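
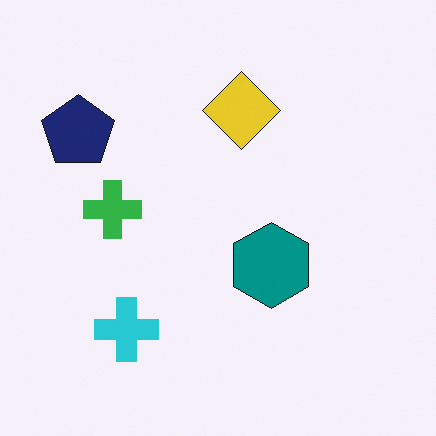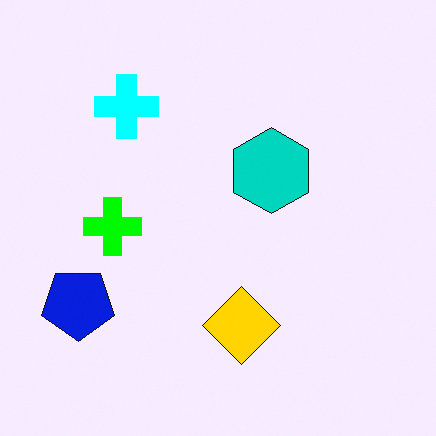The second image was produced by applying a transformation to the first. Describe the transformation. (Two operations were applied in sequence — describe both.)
The image was made much more vivid (saturation change), then flipped vertically (top ↔ bottom).

All colors are more vivid — a global saturation change. The cyan cross is in the bottom-left of the first image and the top-left of the second — shapes on opposite sides of the horizontal midline have swapped in a mirror flip.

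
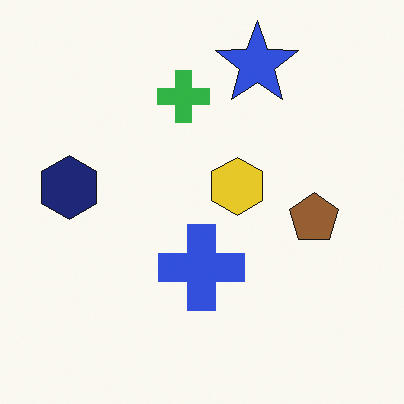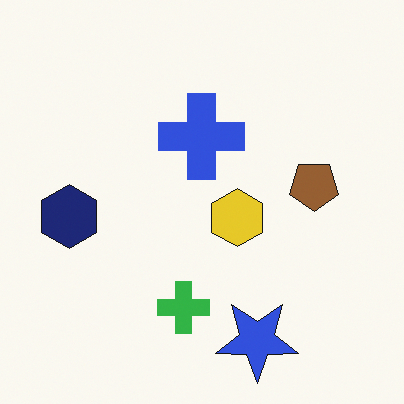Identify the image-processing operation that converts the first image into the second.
This is the original image flipped vertically (top ↔ bottom).

The blue star is in the top of the first image and the bottom of the second — shapes on opposite sides of the horizontal midline have swapped in a mirror flip.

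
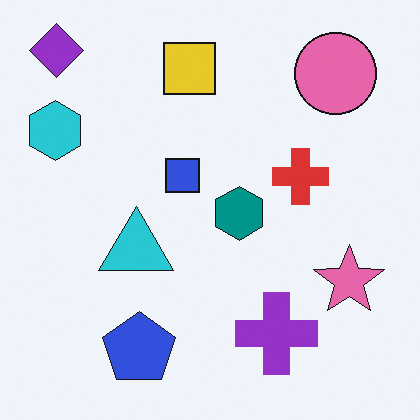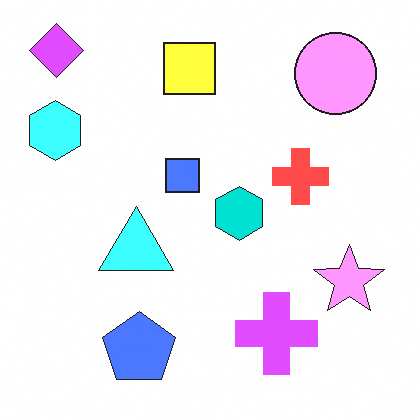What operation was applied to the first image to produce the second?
The transformation is: noticeably brightened.

Every pixel — background and shapes alike — is uniformly brightened.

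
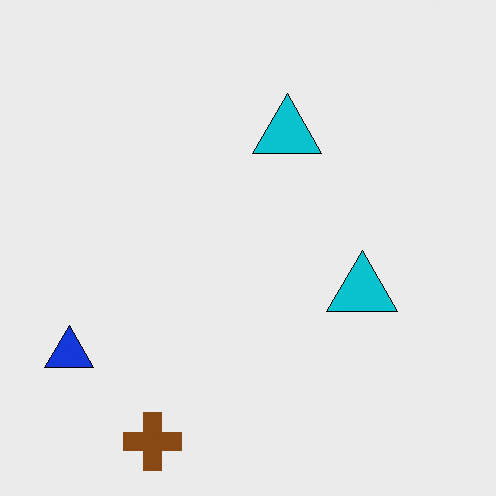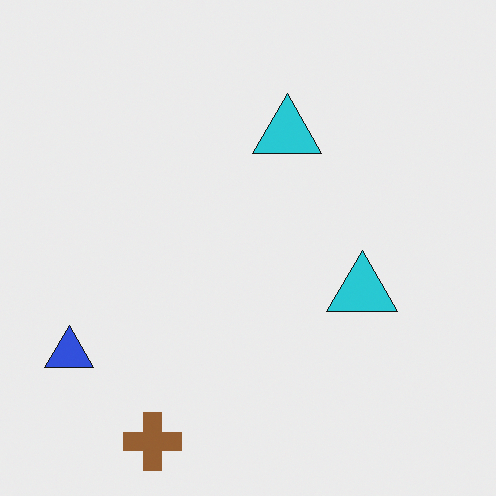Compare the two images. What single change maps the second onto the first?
Given slightly increased contrast.

Tones are pushed away from mid-grey across the whole image — a global contrast change.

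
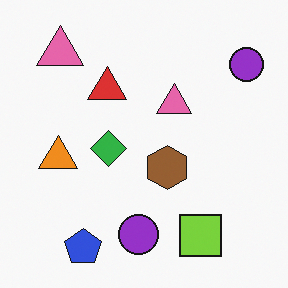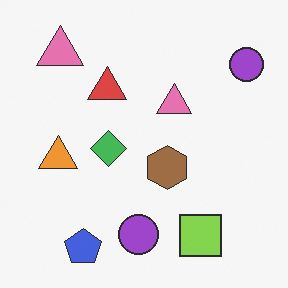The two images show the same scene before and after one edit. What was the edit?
The second image is the first given slightly reduced contrast.

Tones are pushed toward mid-grey across the whole image — a global contrast change.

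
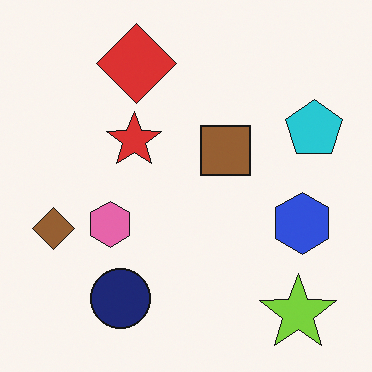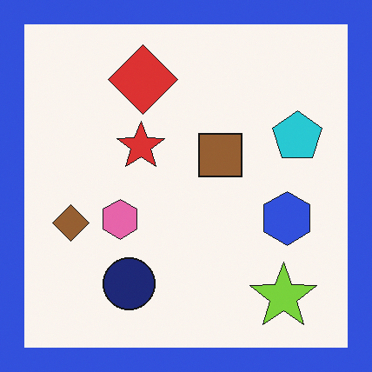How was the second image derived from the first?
The image was framed with a blue border.

A solid blue frame runs around the edge of the second image, with the content slightly shrunk inside it.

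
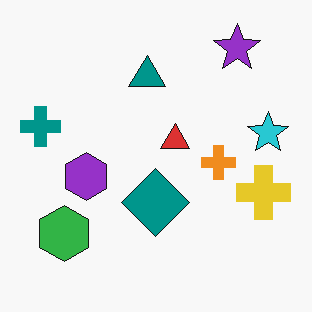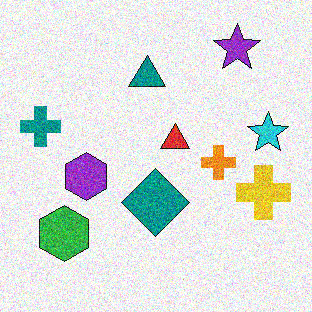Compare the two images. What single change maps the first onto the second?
It was degraded with heavy additive noise.

Random speckle covers the whole image, including the flat background.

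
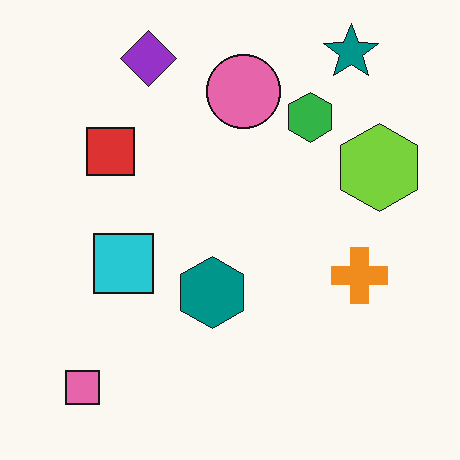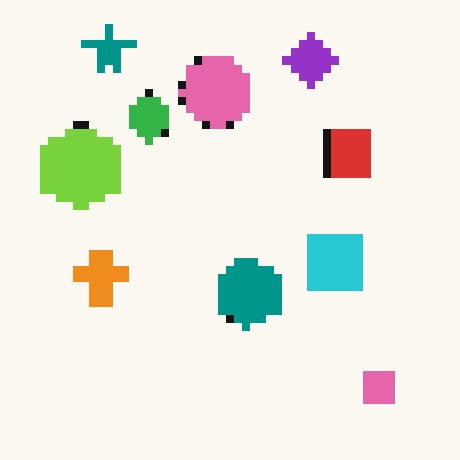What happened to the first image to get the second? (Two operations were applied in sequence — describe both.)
Flipped horizontally (left ↔ right), then moderately pixelated.

The lime hexagon is in the right of the first image and the left of the second — shapes on opposite sides of the vertical midline have swapped in a mirror flip. Shapes are reduced to large square blocks; fine edges and outlines are lost — a downscale-then-upscale (mosaic) effect.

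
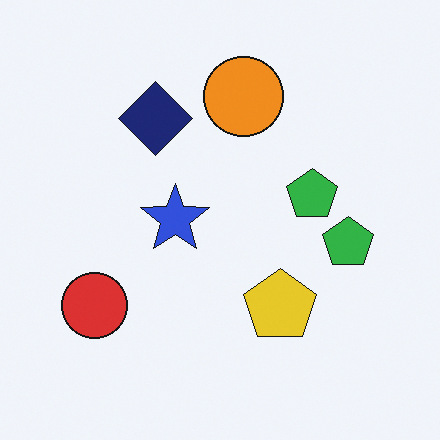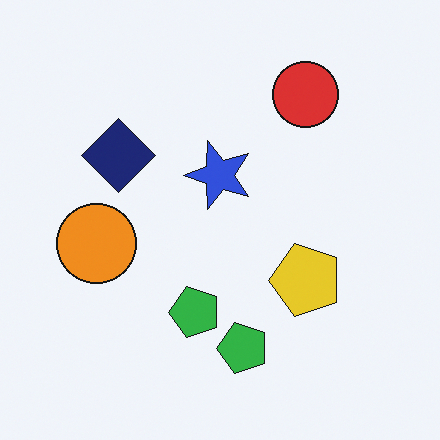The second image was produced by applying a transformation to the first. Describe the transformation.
The second image is the first transposed (reflected across the top-left ↔ bottom-right diagonal).

Shapes have swapped their row and column positions — what was in the top-right is now in the bottom-left — a diagonal reflection.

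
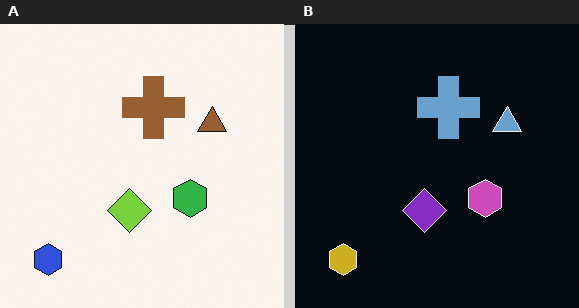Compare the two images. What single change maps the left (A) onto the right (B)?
The right (B) image is the left (A) color-inverted (negative).

The light background has become dark and every shape's color is its complement — a photographic negative.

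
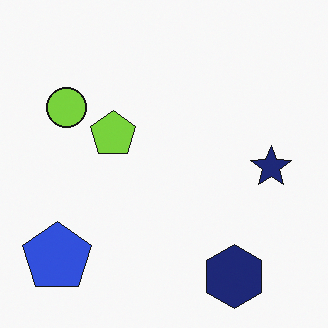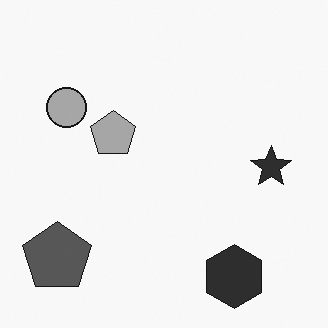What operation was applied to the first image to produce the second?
Converted to grayscale.

All color is removed — every shape is now a shade of grey.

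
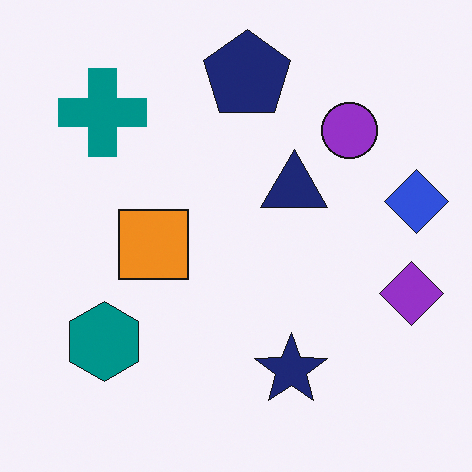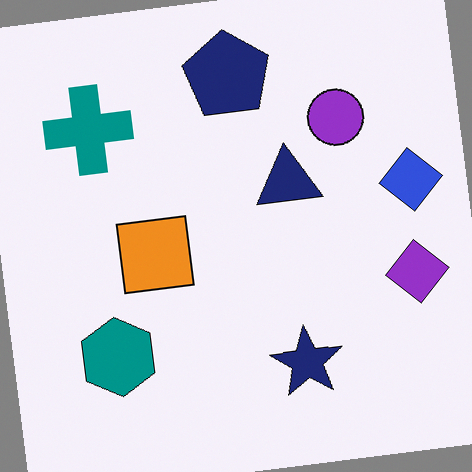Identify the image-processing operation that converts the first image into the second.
Rotated counter-clockwise by a few degrees.

Every shape is tilted by the same angle and the image corners show triangular fill wedges — a whole-image rotation by a non-right angle.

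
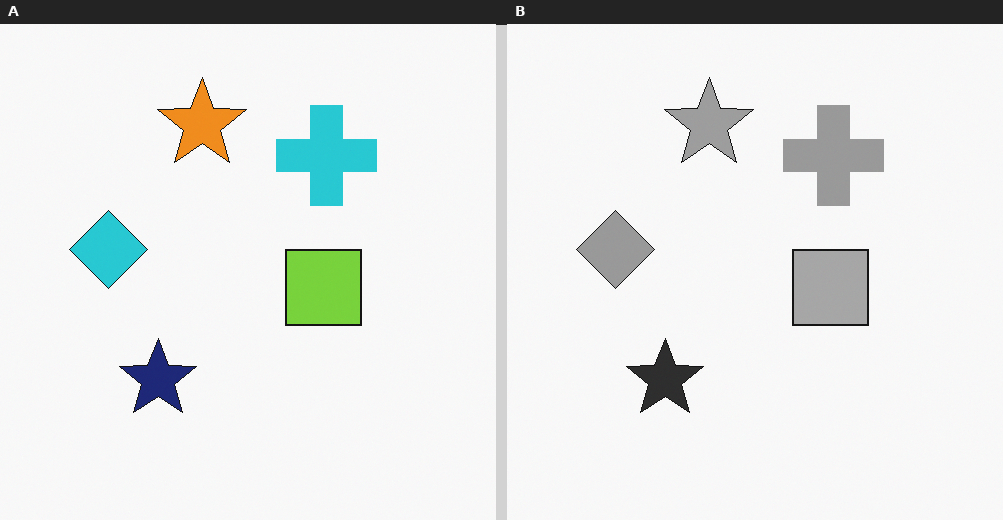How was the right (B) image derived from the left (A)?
The transformation is: converted to grayscale.

All color is removed — every shape is now a shade of grey.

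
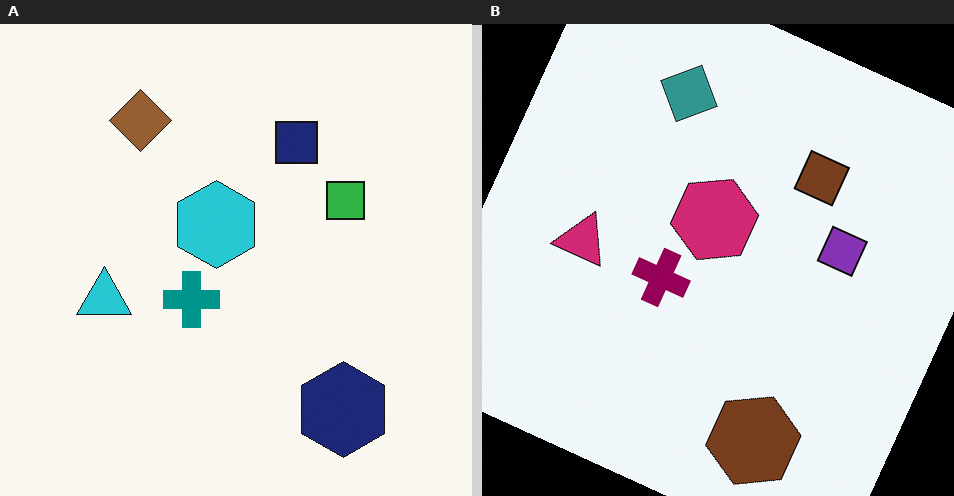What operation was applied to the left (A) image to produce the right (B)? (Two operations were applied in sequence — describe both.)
The image was hue-shifted noticeably, then rotated clockwise by a moderate amount.

Every shape's color has rotated by the same amount around the hue wheel — a uniform hue shift. Every shape is tilted by the same angle and the image corners show triangular fill wedges — a whole-image rotation by a non-right angle.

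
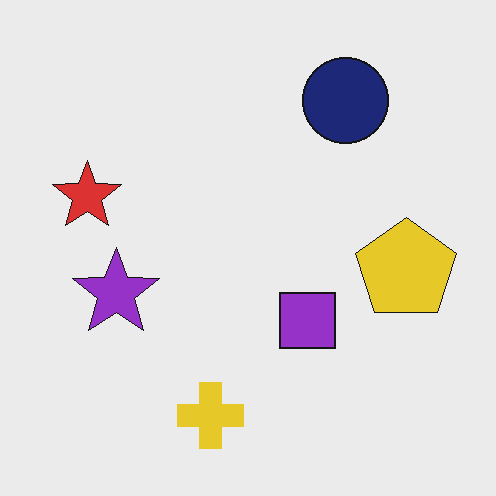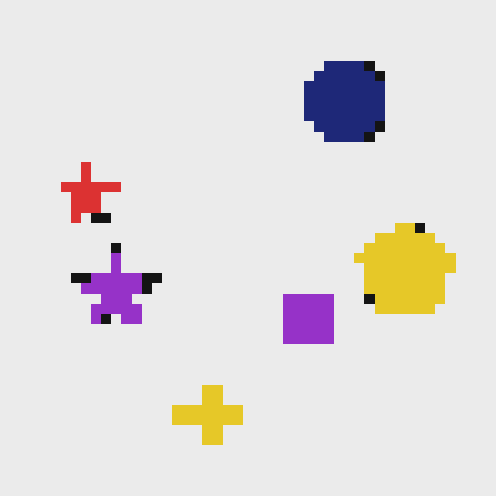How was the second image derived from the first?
The image was heavily pixelated into large blocks.

Shapes are reduced to large square blocks; fine edges and outlines are lost — a downscale-then-upscale (mosaic) effect.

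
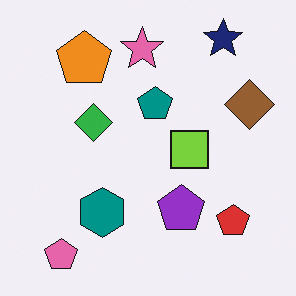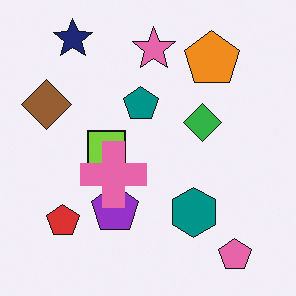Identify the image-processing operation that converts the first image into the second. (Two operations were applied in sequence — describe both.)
It was flipped horizontally (left ↔ right), then overlaid with an additional pink cross.

The brown diamond is in the right of the first image and the left of the second — shapes on opposite sides of the vertical midline have swapped in a mirror flip. A pink cross appears in the second image that is absent from the first.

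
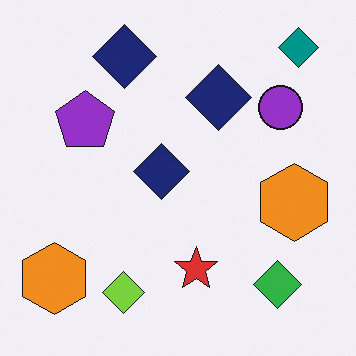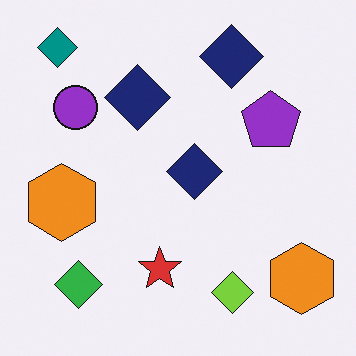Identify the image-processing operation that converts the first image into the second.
The transformation is: flipped horizontally (left ↔ right).

The teal diamond is in the top-right of the first image and the top-left of the second — shapes on opposite sides of the vertical midline have swapped in a mirror flip.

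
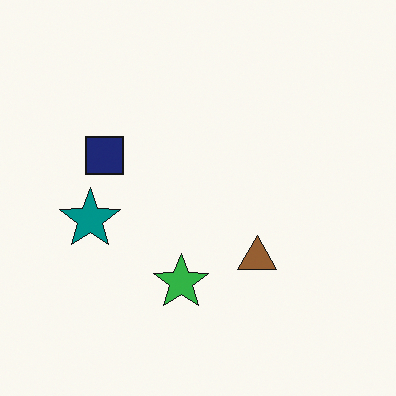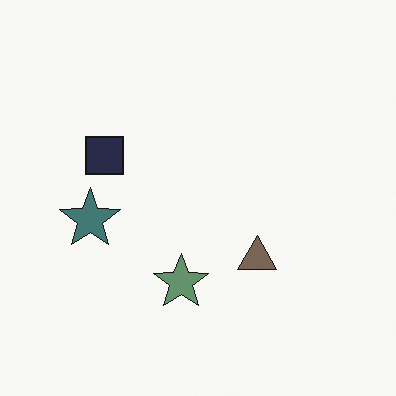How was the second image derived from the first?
The image was heavily desaturated.

All colors are more muted and greyish — a global saturation change.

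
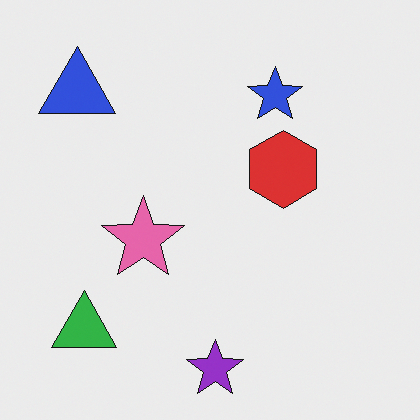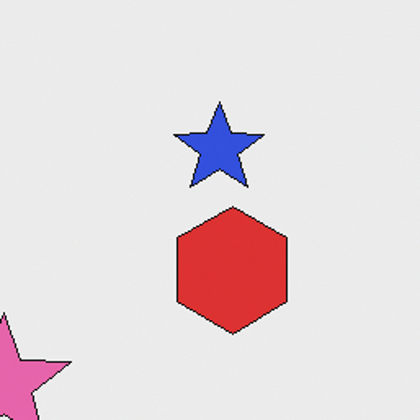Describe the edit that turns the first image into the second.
It was cropped to a noticeably smaller region and rescaled.

The visible shapes are larger and the field of view is narrower; shapes near the original edges may be partly or wholly outside the frame — a crop-and-rescale.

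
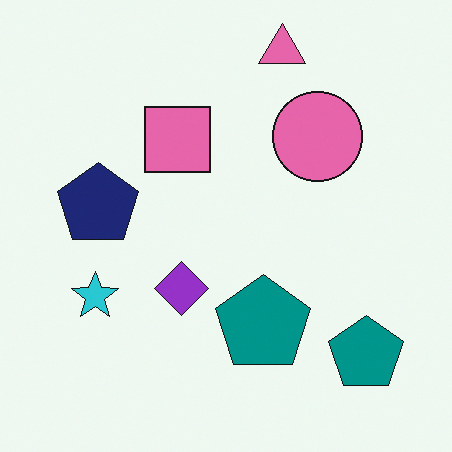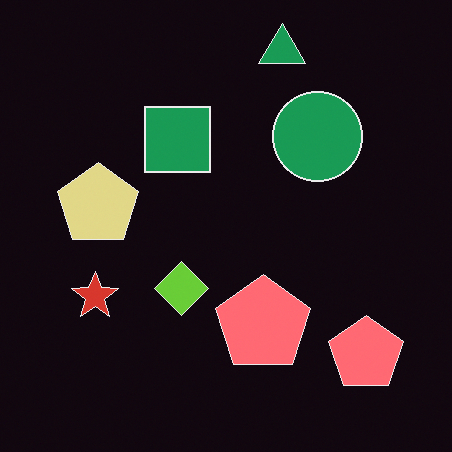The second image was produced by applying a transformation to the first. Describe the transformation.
Color-inverted (negative).

The light background has become dark and every shape's color is its complement — a photographic negative.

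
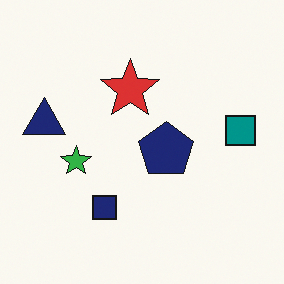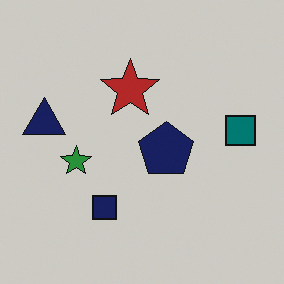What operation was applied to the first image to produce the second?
The second image is the first darkened a little.

Every pixel — background and shapes alike — is uniformly darkened.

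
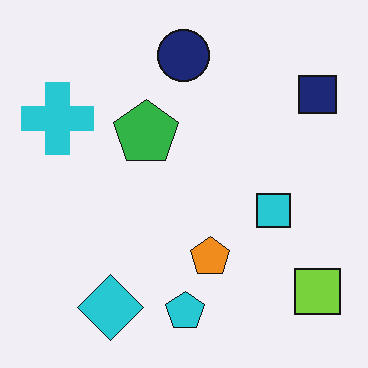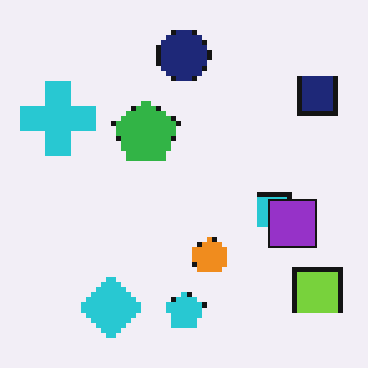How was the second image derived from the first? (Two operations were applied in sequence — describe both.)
Mildly pixelated, then overlaid with an additional purple square.

Shapes are reduced to large square blocks; fine edges and outlines are lost — a downscale-then-upscale (mosaic) effect. A purple square appears in the second image that is absent from the first.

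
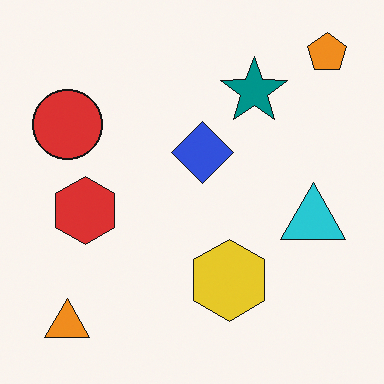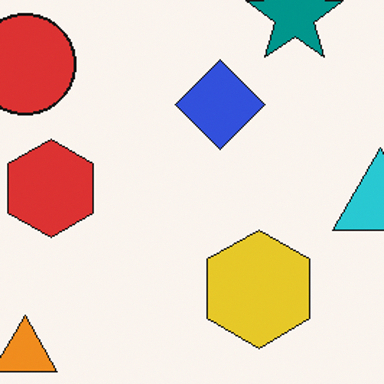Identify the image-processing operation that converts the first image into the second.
Cropped slightly and scaled back up.

The visible shapes are larger and the field of view is narrower; shapes near the original edges may be partly or wholly outside the frame — a crop-and-rescale.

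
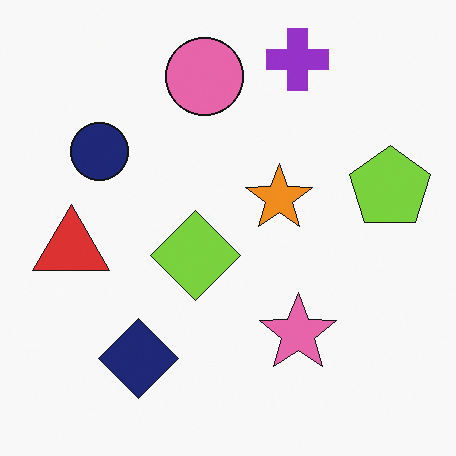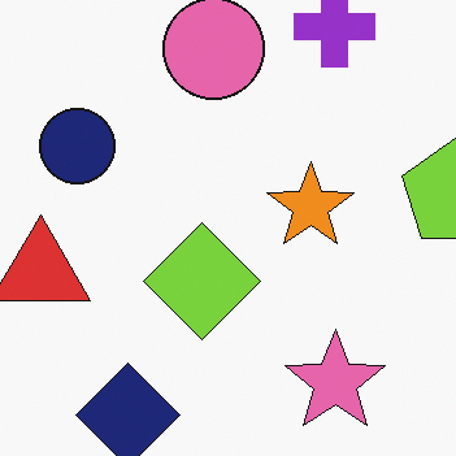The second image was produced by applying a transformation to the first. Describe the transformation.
This is the original image cropped slightly and scaled back up.

The visible shapes are larger and the field of view is narrower; shapes near the original edges may be partly or wholly outside the frame — a crop-and-rescale.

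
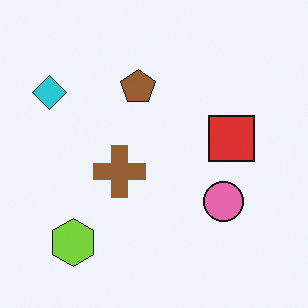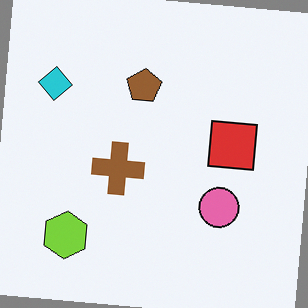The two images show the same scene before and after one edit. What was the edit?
The transformation is: rotated clockwise by a few degrees.

Every shape is tilted by the same angle and the image corners show triangular fill wedges — a whole-image rotation by a non-right angle.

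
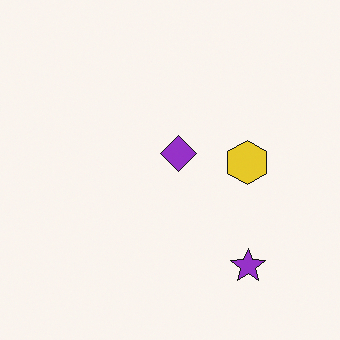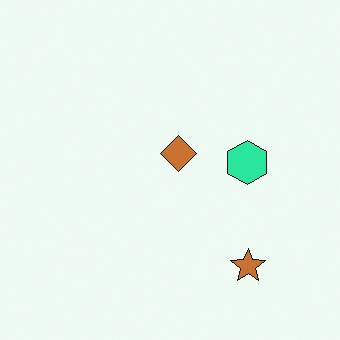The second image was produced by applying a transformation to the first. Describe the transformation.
The image was hue-shifted through roughly a third of the color wheel.

Every shape's color has rotated by the same amount around the hue wheel — a uniform hue shift.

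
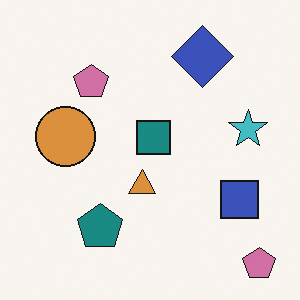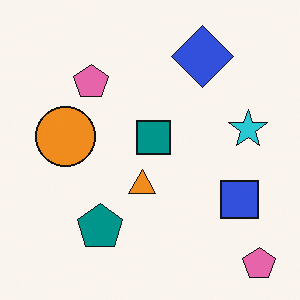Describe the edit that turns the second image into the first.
This is the original image slightly desaturated.

All colors are more muted and greyish — a global saturation change.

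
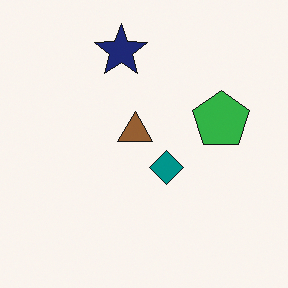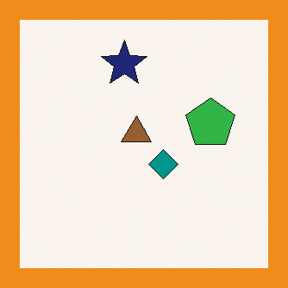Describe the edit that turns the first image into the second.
The transformation is: framed with a orange border.

A solid orange frame runs around the edge of the second image, with the content slightly shrunk inside it.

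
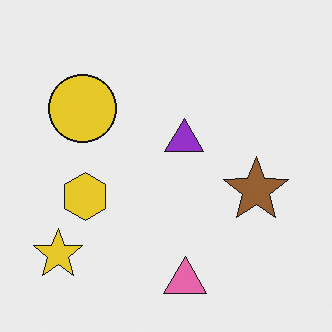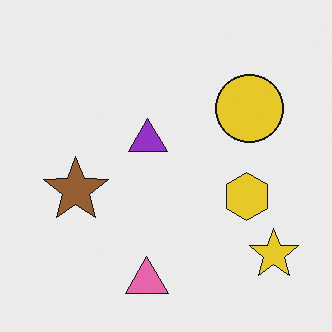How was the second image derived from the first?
The transformation is: flipped horizontally (left ↔ right).

The yellow star is in the bottom-left of the first image and the bottom-right of the second — shapes on opposite sides of the vertical midline have swapped in a mirror flip.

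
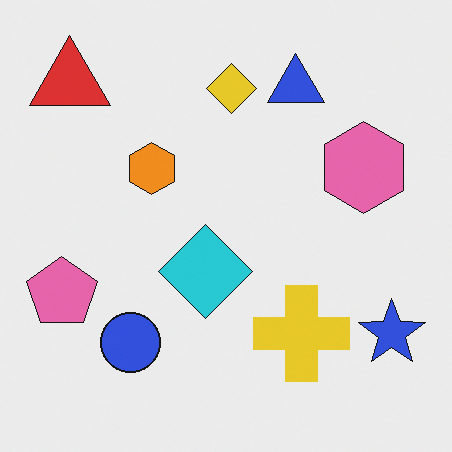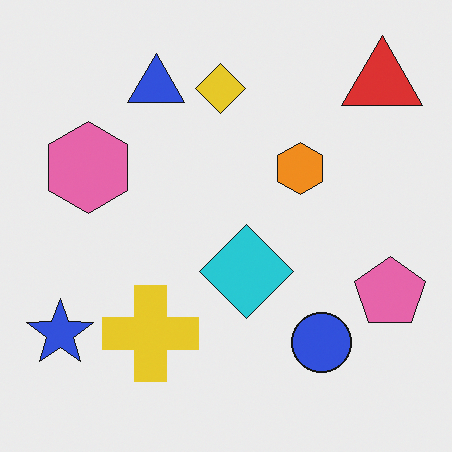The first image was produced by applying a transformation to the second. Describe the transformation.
This is the original image flipped horizontally (left ↔ right).

The blue star is in the bottom-left of the second image and the bottom-right of the first — shapes on opposite sides of the vertical midline have swapped in a mirror flip.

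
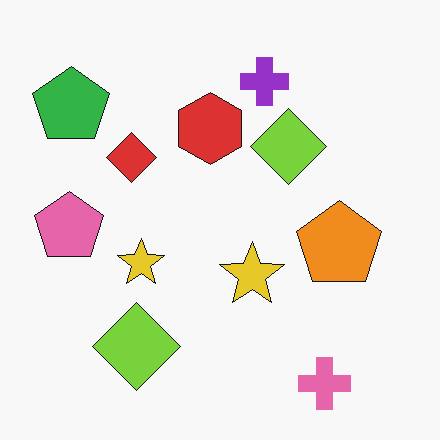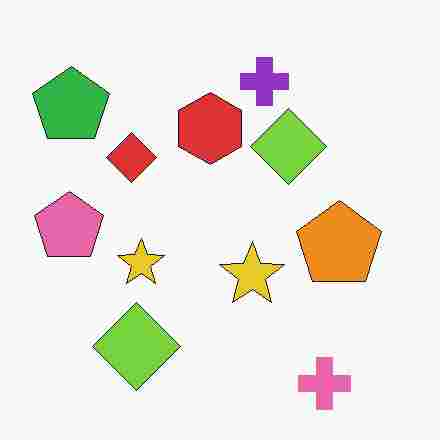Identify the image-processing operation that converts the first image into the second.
It was degraded with heavy JPEG compression.

Blocky 8×8 compression artifacts appear around shape edges and the flat background shows ringing — characteristic JPEG degradation.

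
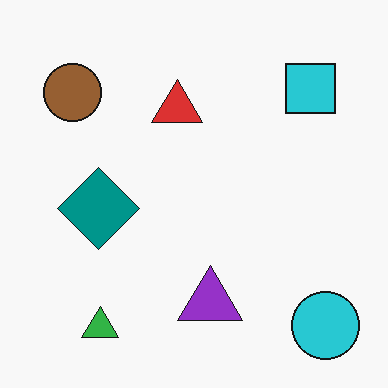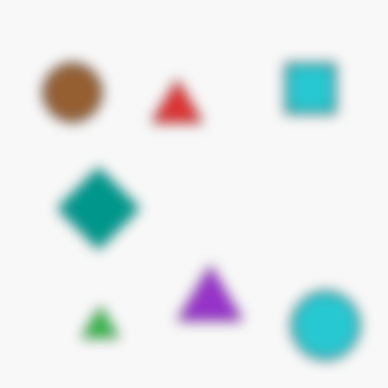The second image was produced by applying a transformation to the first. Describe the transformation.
The image was strongly gaussian-blurred.

Shape edges and outlines are uniformly softened across the whole image.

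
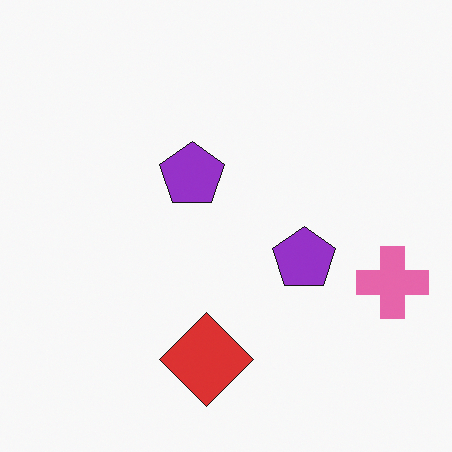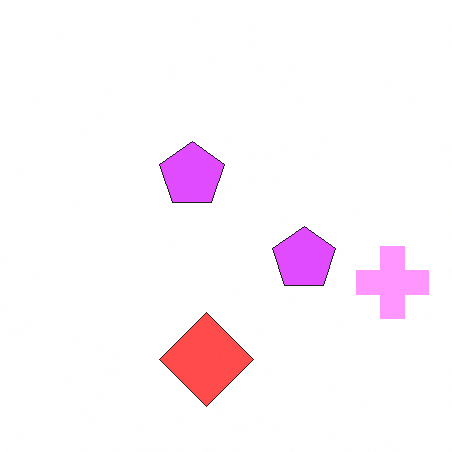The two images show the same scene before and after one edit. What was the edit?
The transformation is: noticeably brightened.

Every pixel — background and shapes alike — is uniformly brightened.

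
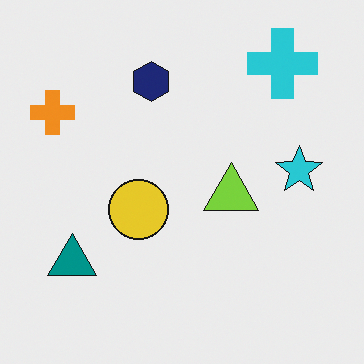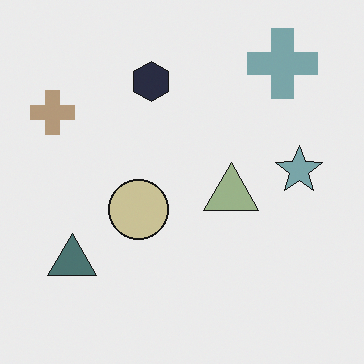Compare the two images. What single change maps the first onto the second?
The second image is the first heavily desaturated.

All colors are more muted and greyish — a global saturation change.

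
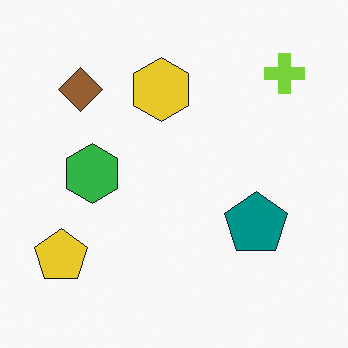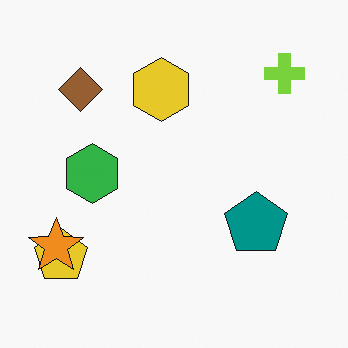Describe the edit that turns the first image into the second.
Overlaid with an additional orange star.

An orange star appears in the second image that is absent from the first.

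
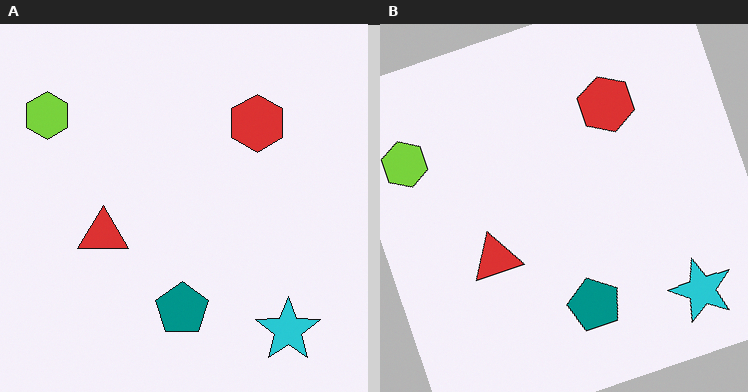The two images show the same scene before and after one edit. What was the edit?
It was rotated counter-clockwise by a moderate amount.

Every shape is tilted by the same angle and the image corners show triangular fill wedges — a whole-image rotation by a non-right angle.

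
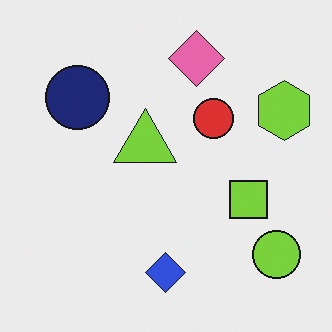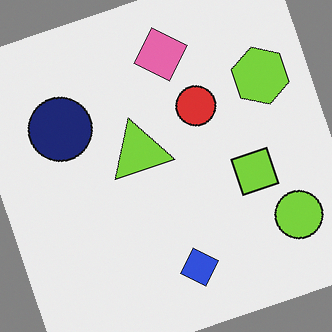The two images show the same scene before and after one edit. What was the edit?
Rotated counter-clockwise by a moderate amount.

Every shape is tilted by the same angle and the image corners show triangular fill wedges — a whole-image rotation by a non-right angle.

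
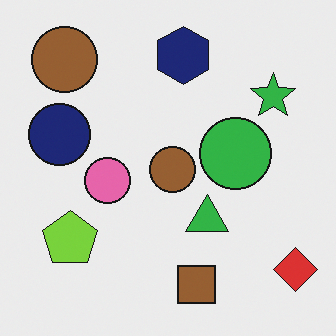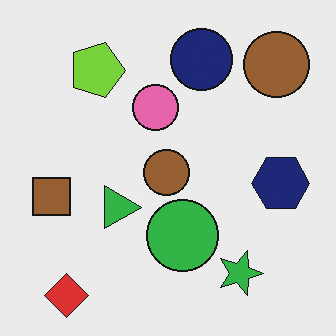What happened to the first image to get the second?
The image was rotated 90° clockwise.

The red diamond sits in the bottom-right of the first image and the bottom-left of the second — consistent with a whole-image 90° clockwise rotation.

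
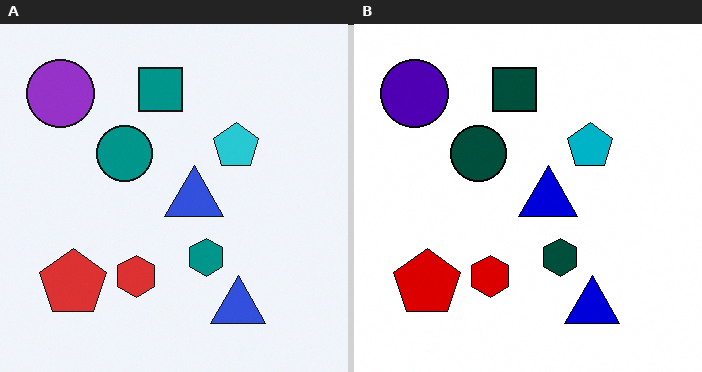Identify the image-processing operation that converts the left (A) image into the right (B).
The transformation is: boosted in contrast.

Tones are pushed away from mid-grey across the whole image — a global contrast change.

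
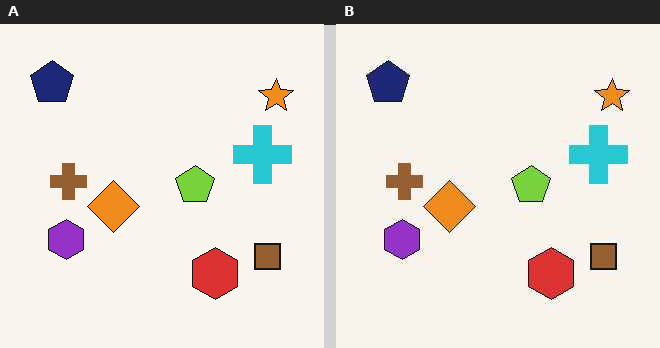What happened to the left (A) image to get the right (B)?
The image was given moderate JPEG compression.

Blocky 8×8 compression artifacts appear around shape edges and the flat background shows ringing — characteristic JPEG degradation.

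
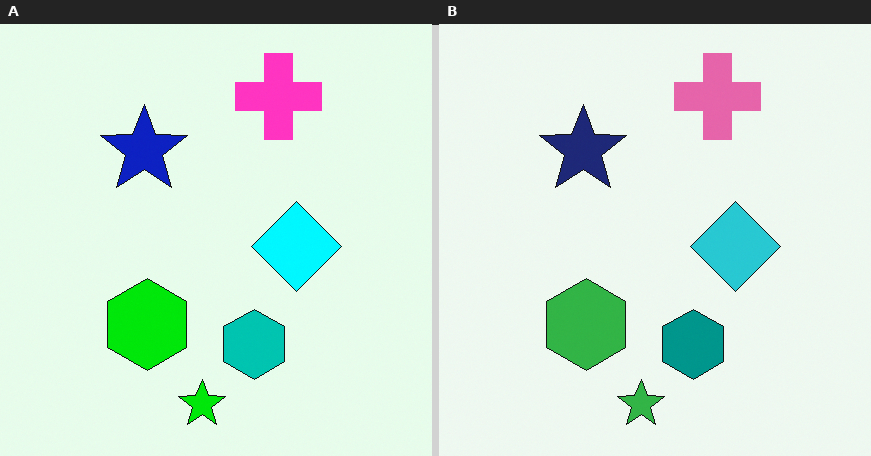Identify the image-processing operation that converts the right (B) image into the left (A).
Made much more vivid (saturation change).

All colors are more vivid — a global saturation change.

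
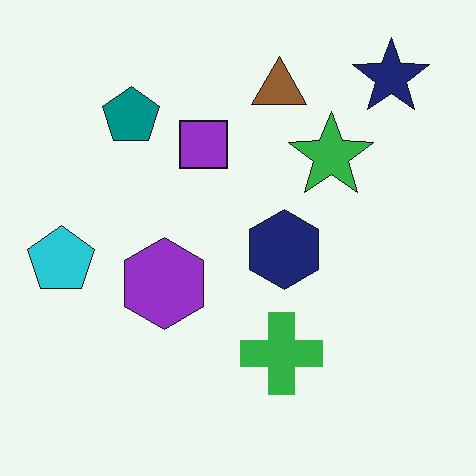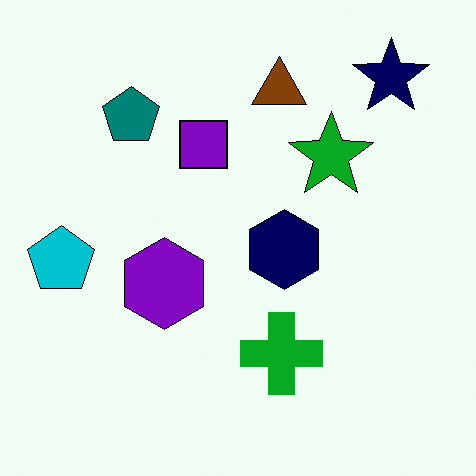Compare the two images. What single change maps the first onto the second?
This is the original image given slightly increased contrast.

Tones are pushed away from mid-grey across the whole image — a global contrast change.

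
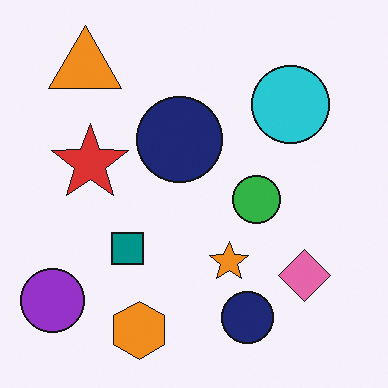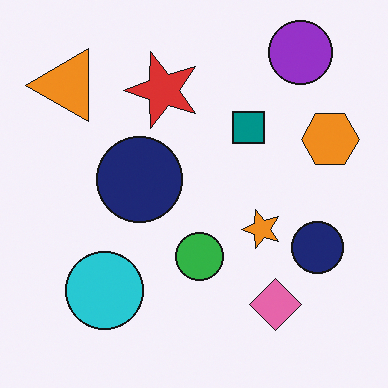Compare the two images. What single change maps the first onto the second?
This is the original image transposed (reflected across the top-left ↔ bottom-right diagonal).

Shapes have swapped their row and column positions — what was in the top-right is now in the bottom-left — a diagonal reflection.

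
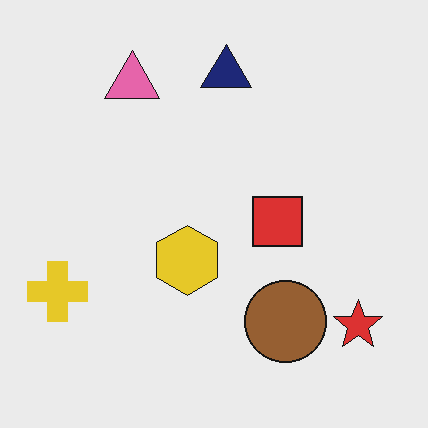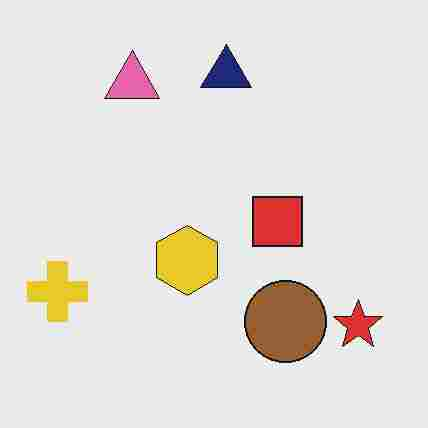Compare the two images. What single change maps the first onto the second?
Degraded with heavy JPEG compression.

Blocky 8×8 compression artifacts appear around shape edges and the flat background shows ringing — characteristic JPEG degradation.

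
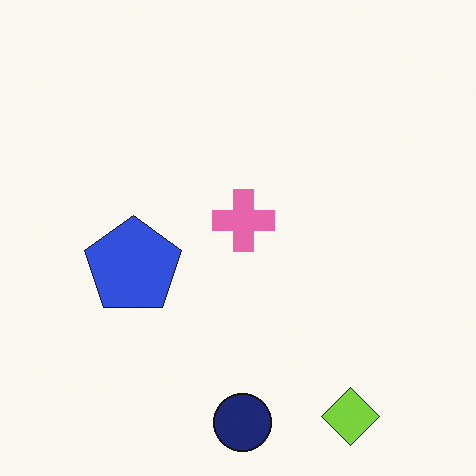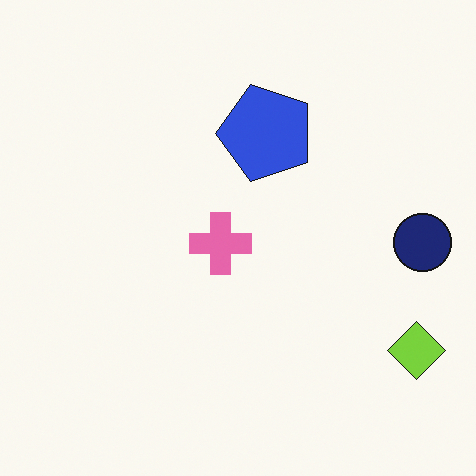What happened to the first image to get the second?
Transposed (reflected across the top-left ↔ bottom-right diagonal).

Shapes have swapped their row and column positions — what was in the top-right is now in the bottom-left — a diagonal reflection.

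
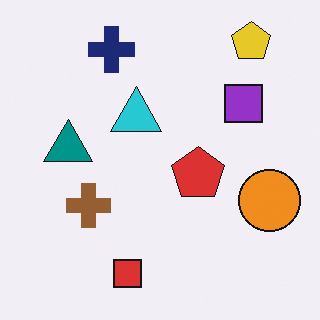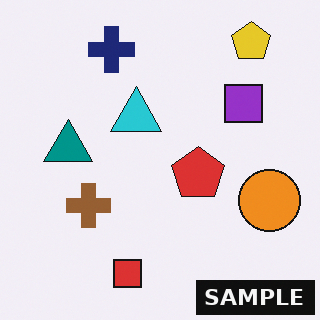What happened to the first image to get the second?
The transformation is: watermarked with the text "SAMPLE" in the lower-right corner.

A dark label reading "SAMPLE" appears in the lower-right corner.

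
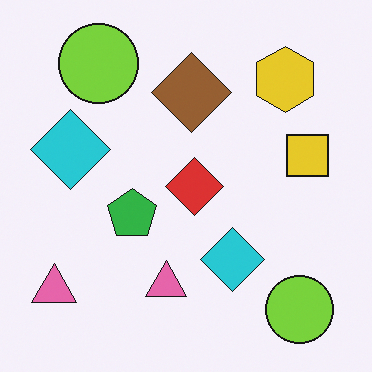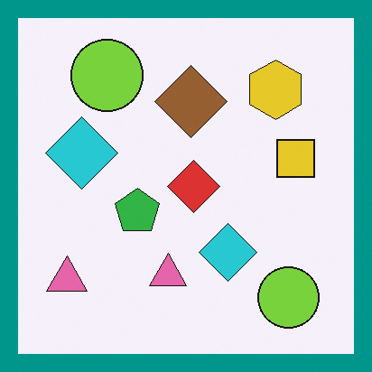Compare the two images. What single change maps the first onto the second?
The second image is the first framed with a teal border.

A solid teal frame runs around the edge of the second image, with the content slightly shrunk inside it.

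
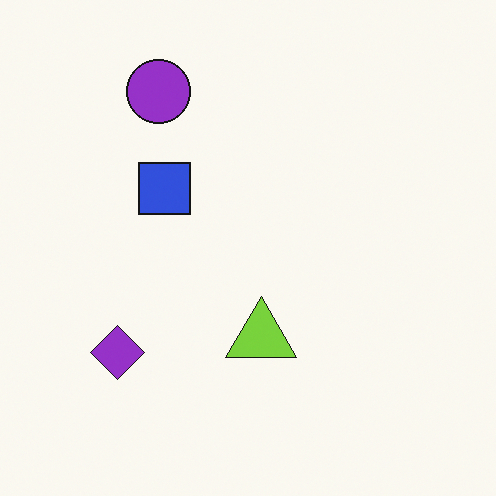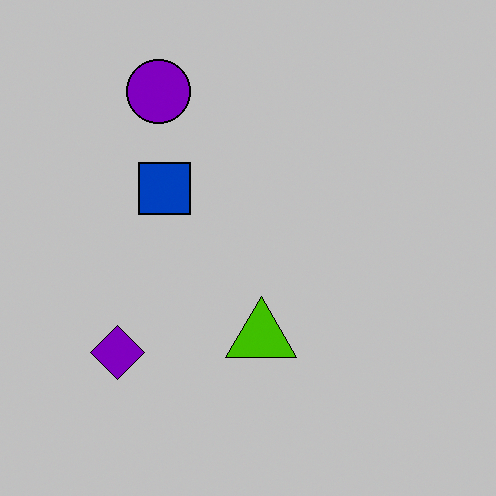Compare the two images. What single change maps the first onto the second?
It was heavily posterized to just a handful of flat colors.

Each flat color has snapped to a coarser quantized level — most visibly, the near-white background has dropped to a flat grey.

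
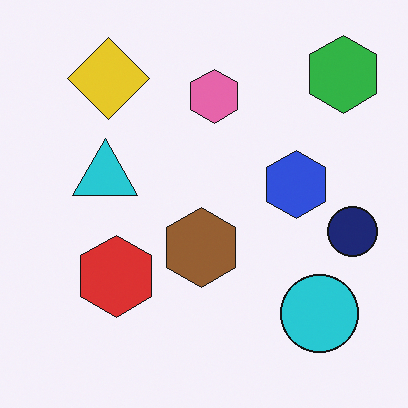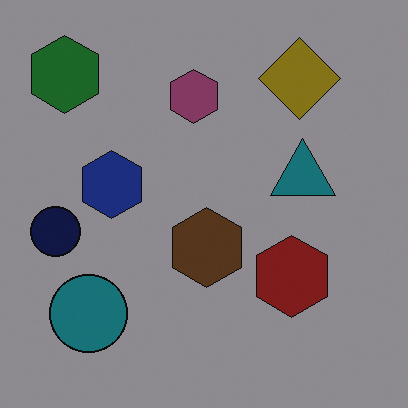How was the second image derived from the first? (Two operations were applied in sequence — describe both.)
It was flipped horizontally (left ↔ right), then substantially darkened.

The navy circle is in the right of the first image and the left of the second — shapes on opposite sides of the vertical midline have swapped in a mirror flip. Every pixel — background and shapes alike — is uniformly darkened.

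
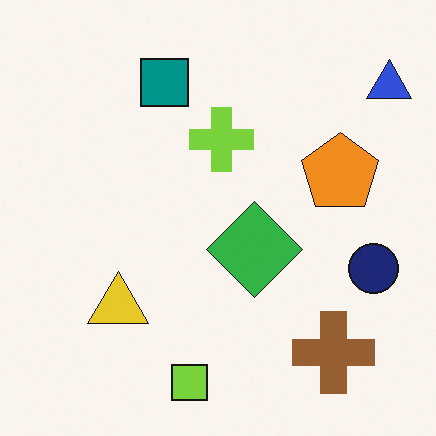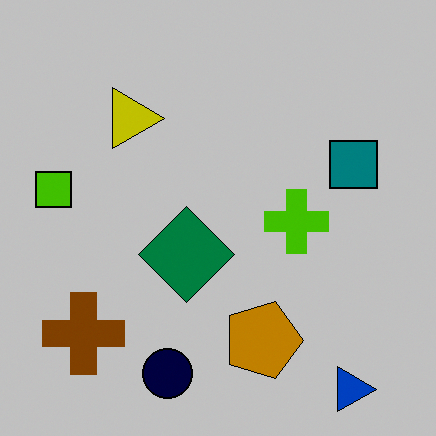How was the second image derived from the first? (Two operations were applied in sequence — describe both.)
It was rotated 90° clockwise, then heavily posterized to just a handful of flat colors.

The blue triangle sits in the top-right of the first image and the bottom-right of the second — consistent with a whole-image 90° clockwise rotation. Each flat color has snapped to a coarser quantized level — most visibly, the near-white background has dropped to a flat grey.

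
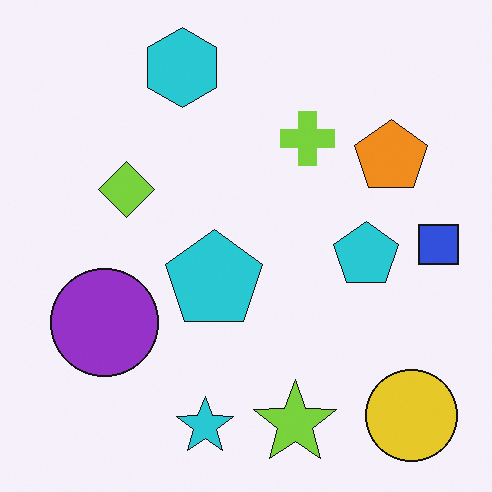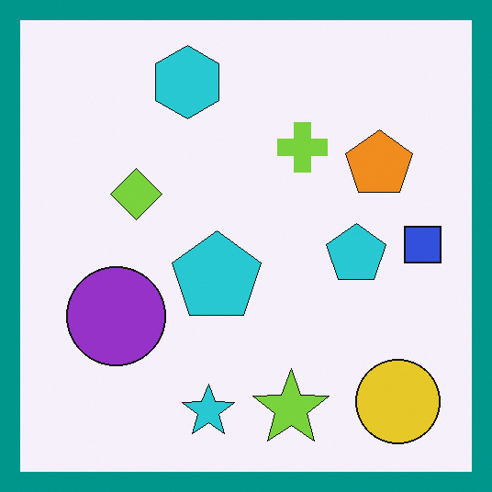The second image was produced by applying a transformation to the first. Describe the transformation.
It was framed with a teal border.

A solid teal frame runs around the edge of the second image, with the content slightly shrunk inside it.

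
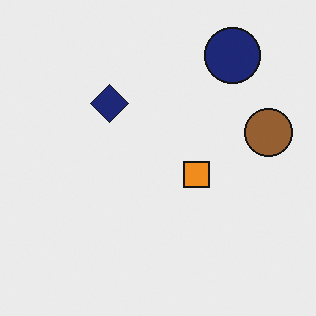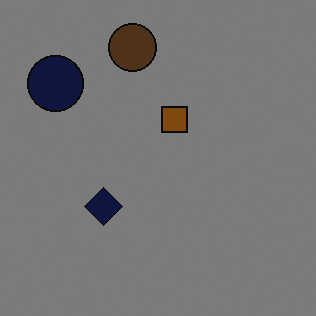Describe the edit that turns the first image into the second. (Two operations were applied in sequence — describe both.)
It was rotated 90° counter-clockwise, then noticeably darkened.

The navy circle sits in the top-right of the first image and the top-left of the second — consistent with a whole-image 90° counter-clockwise rotation. Every pixel — background and shapes alike — is uniformly darkened.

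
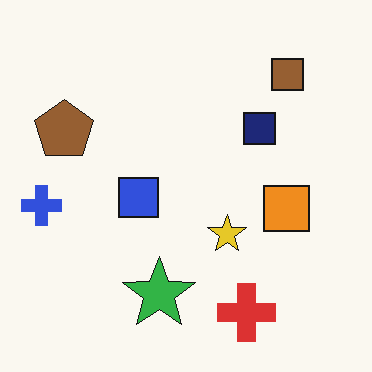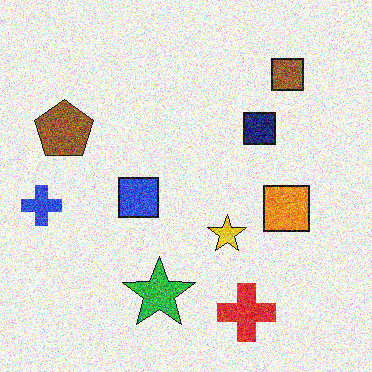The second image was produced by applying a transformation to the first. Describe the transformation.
The image was degraded with a thick layer of grain.

Random speckle covers the whole image, including the flat background.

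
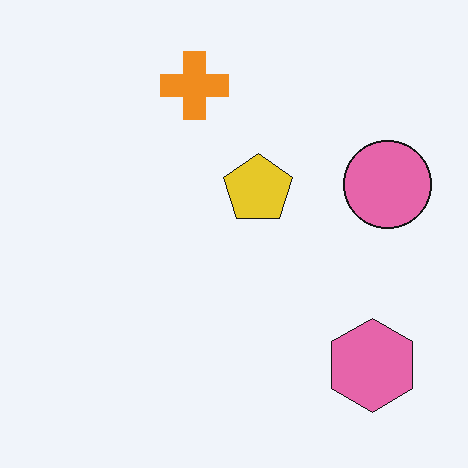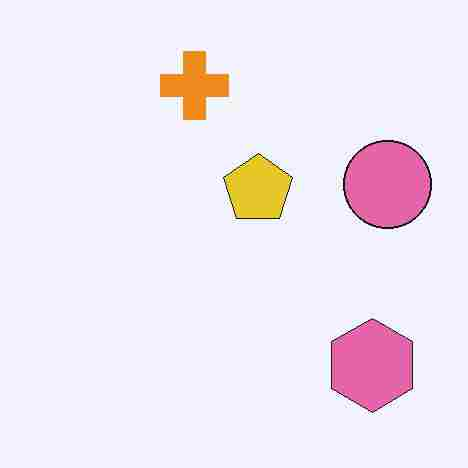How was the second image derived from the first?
It was degraded with heavy JPEG compression.

Blocky 8×8 compression artifacts appear around shape edges and the flat background shows ringing — characteristic JPEG degradation.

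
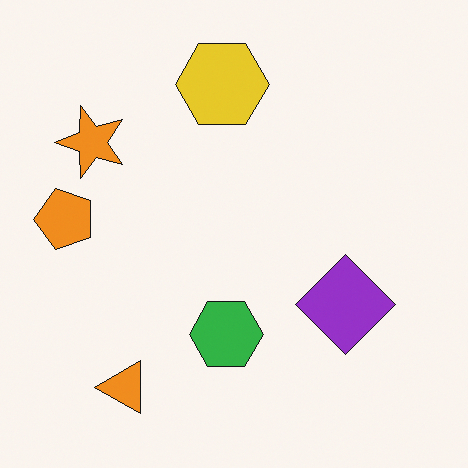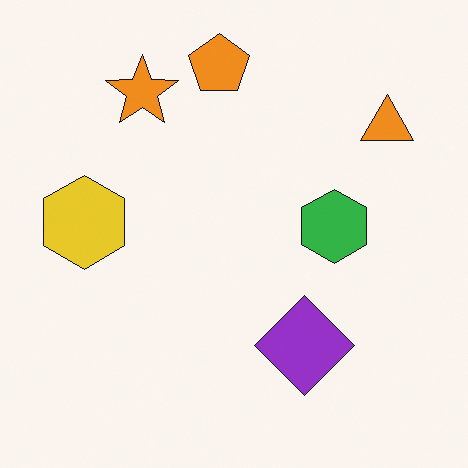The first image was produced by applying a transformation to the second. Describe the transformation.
The image was transposed (reflected across the top-left ↔ bottom-right diagonal).

Shapes have swapped their row and column positions — what was in the top-right is now in the bottom-left — a diagonal reflection.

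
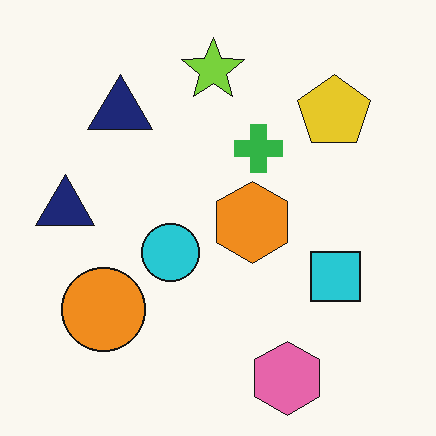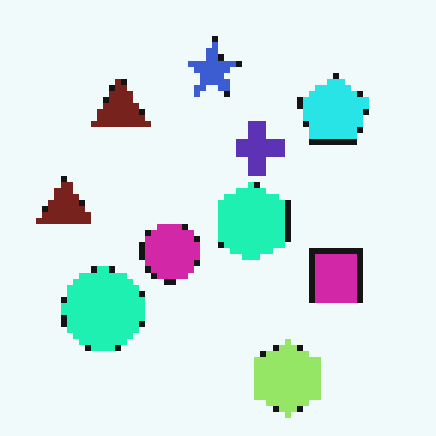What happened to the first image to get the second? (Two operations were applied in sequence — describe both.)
Hue-shifted by a moderate amount, then moderately pixelated.

Every shape's color has rotated by the same amount around the hue wheel — a uniform hue shift. Shapes are reduced to large square blocks; fine edges and outlines are lost — a downscale-then-upscale (mosaic) effect.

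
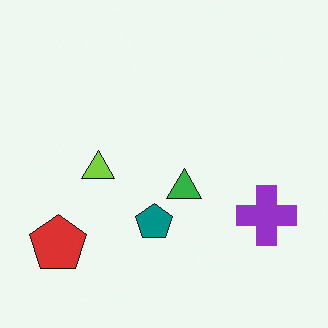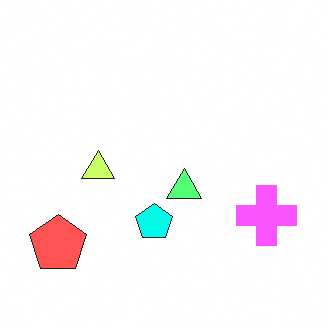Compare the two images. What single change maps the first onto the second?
Noticeably brightened.

Every pixel — background and shapes alike — is uniformly brightened.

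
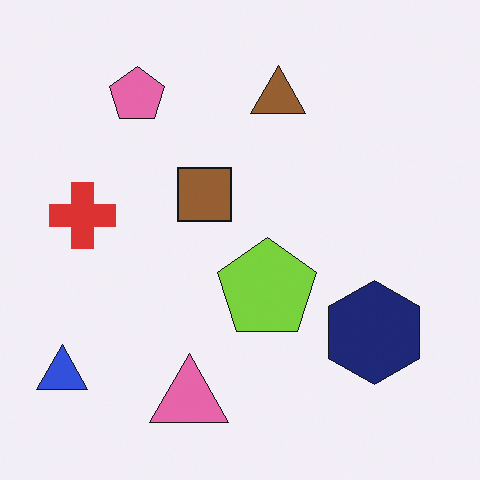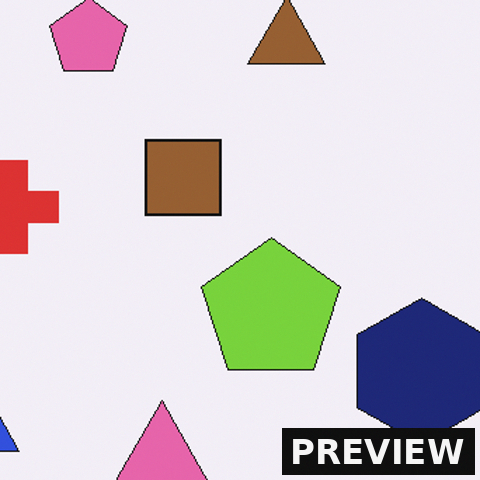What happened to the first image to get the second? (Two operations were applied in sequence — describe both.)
The image was cropped to a modestly smaller region and rescaled, then watermarked with the text "PREVIEW" in the lower-right corner.

The visible shapes are larger and the field of view is narrower; shapes near the original edges may be partly or wholly outside the frame — a crop-and-rescale. A dark label reading "PREVIEW" appears in the lower-right corner.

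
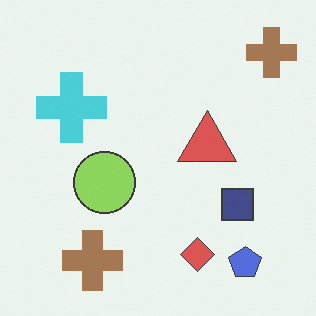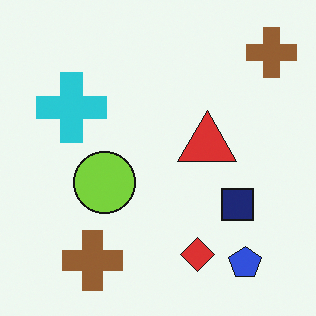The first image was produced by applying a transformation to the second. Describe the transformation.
The transformation is: given slightly reduced contrast.

Tones are pushed toward mid-grey across the whole image — a global contrast change.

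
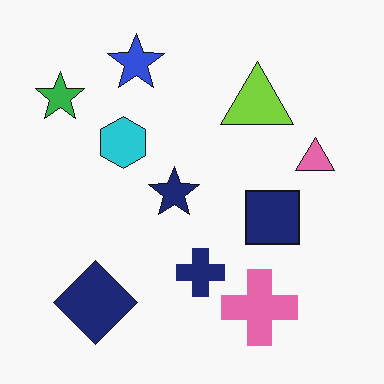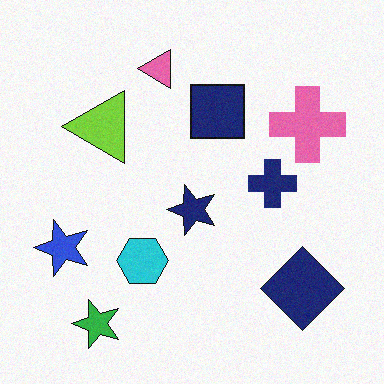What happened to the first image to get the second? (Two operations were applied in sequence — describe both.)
The second image is the first rotated 90° counter-clockwise, then degraded with a light layer of grain.

The green star sits in the top-left of the first image and the bottom-left of the second — consistent with a whole-image 90° counter-clockwise rotation. Random speckle covers the whole image, including the flat background.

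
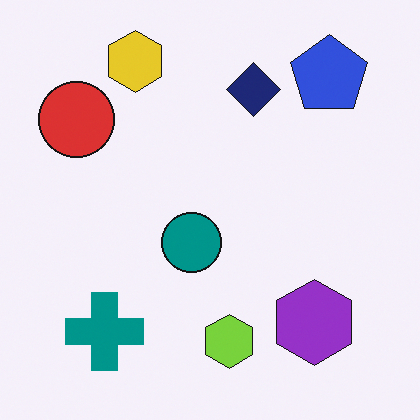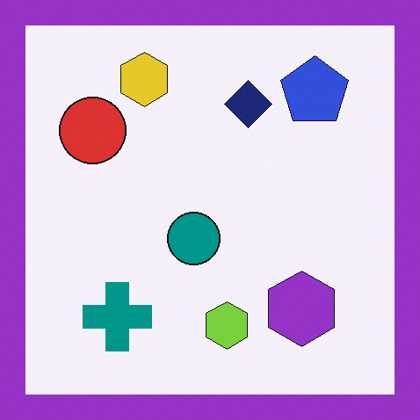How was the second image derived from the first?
Framed with a purple border.

A solid purple frame runs around the edge of the second image, with the content slightly shrunk inside it.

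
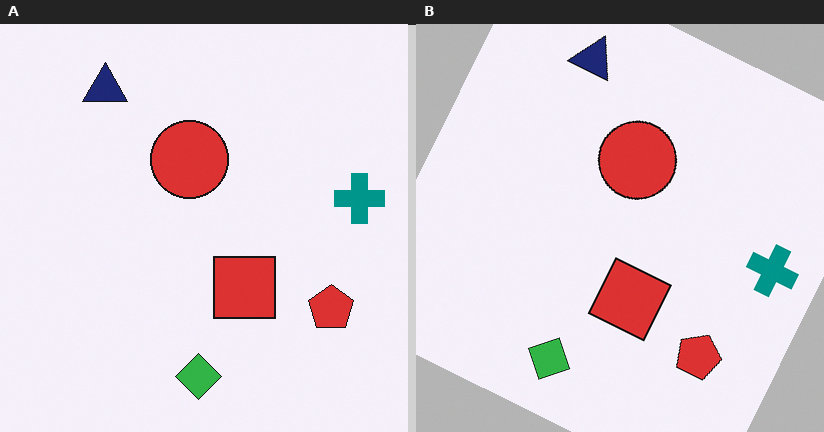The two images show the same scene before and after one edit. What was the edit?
It was rotated clockwise by a moderate amount.

Every shape is tilted by the same angle and the image corners show triangular fill wedges — a whole-image rotation by a non-right angle.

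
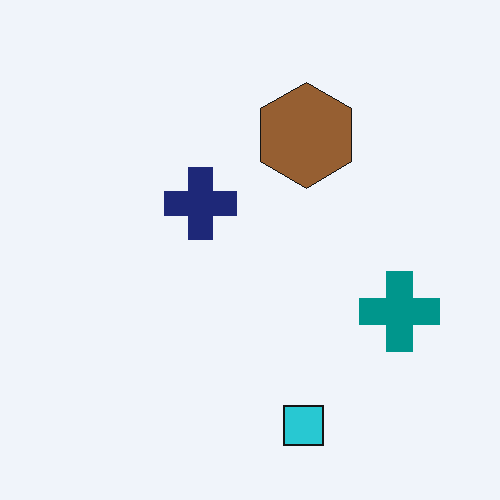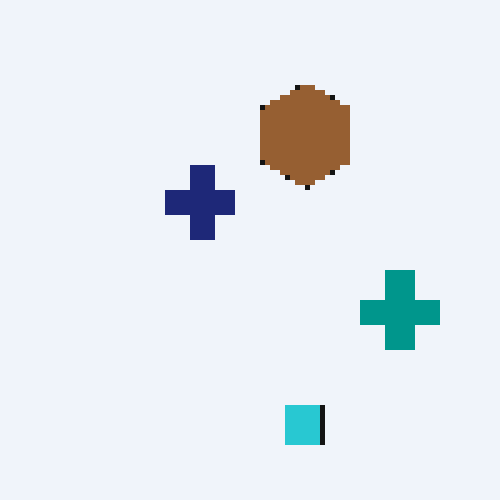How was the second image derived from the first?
The image was mildly pixelated.

Shapes are reduced to large square blocks; fine edges and outlines are lost — a downscale-then-upscale (mosaic) effect.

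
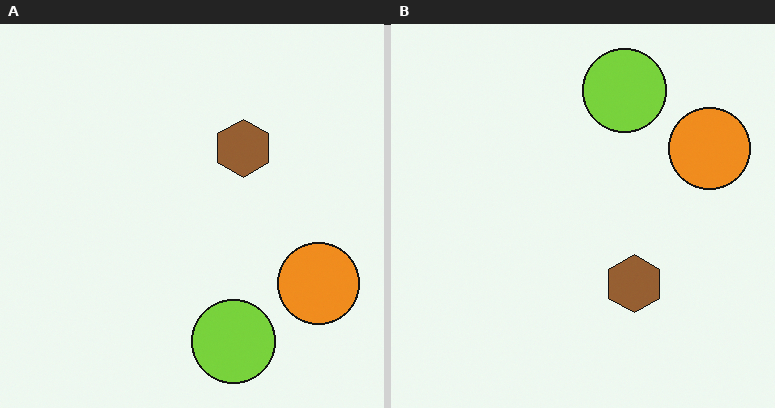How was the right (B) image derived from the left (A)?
The image was flipped vertically (top ↔ bottom).

The lime circle is in the bottom of the left (A) image and the top of the right (B) — shapes on opposite sides of the horizontal midline have swapped in a mirror flip.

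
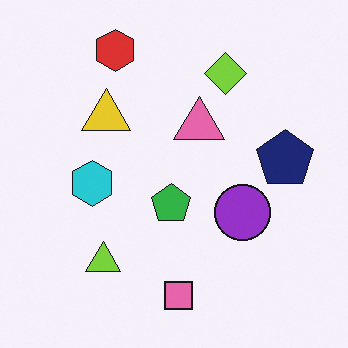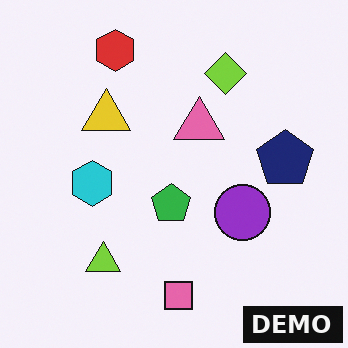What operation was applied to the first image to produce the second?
The image was watermarked with the text "DEMO" in the lower-right corner.

A dark label reading "DEMO" appears in the lower-right corner.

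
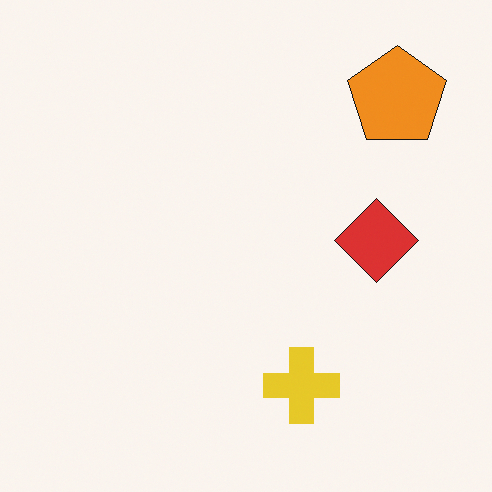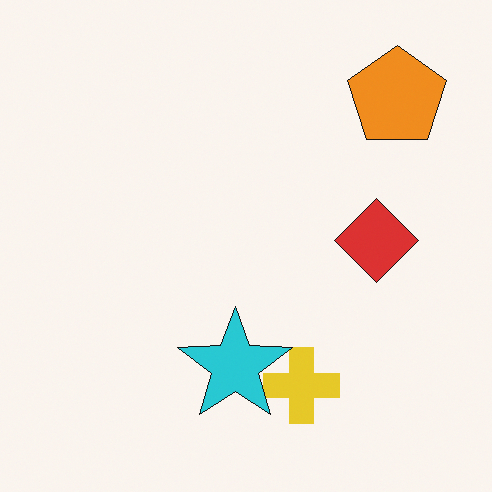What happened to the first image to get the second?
The image was overlaid with an additional cyan star.

A cyan star appears in the second image that is absent from the first.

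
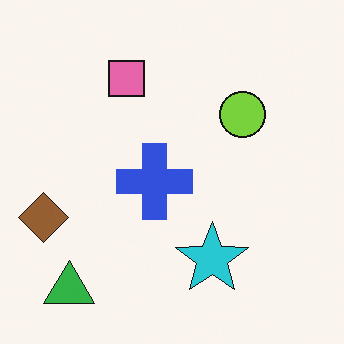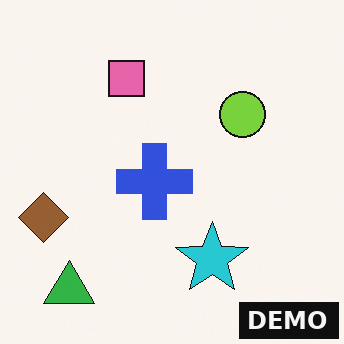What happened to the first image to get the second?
The transformation is: watermarked with the text "DEMO" in the lower-right corner.

A dark label reading "DEMO" appears in the lower-right corner.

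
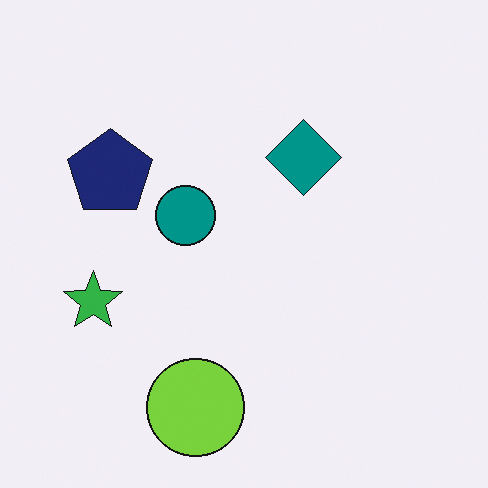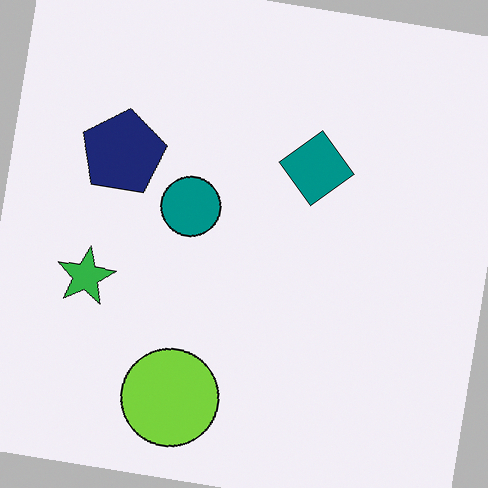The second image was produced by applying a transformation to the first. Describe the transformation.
The second image is the first rotated clockwise by a few degrees.

Every shape is tilted by the same angle and the image corners show triangular fill wedges — a whole-image rotation by a non-right angle.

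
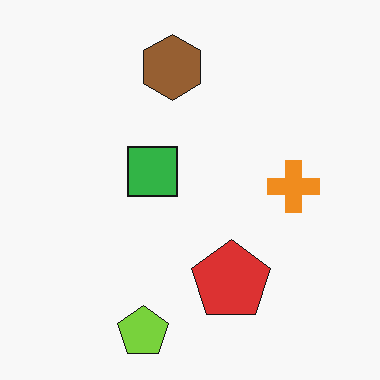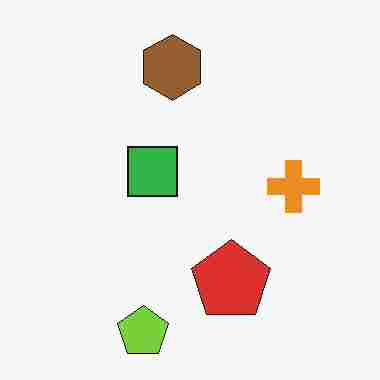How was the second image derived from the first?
It was heavily JPEG-compressed with obvious blocking artifacts.

Blocky 8×8 compression artifacts appear around shape edges and the flat background shows ringing — characteristic JPEG degradation.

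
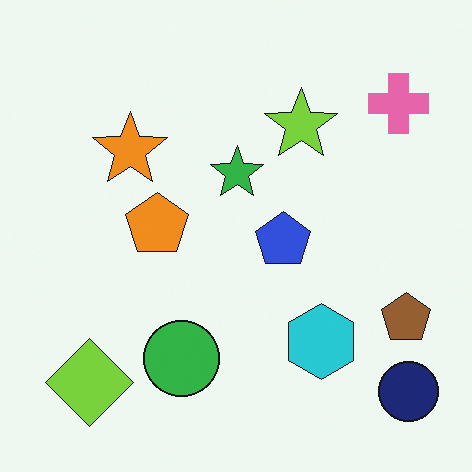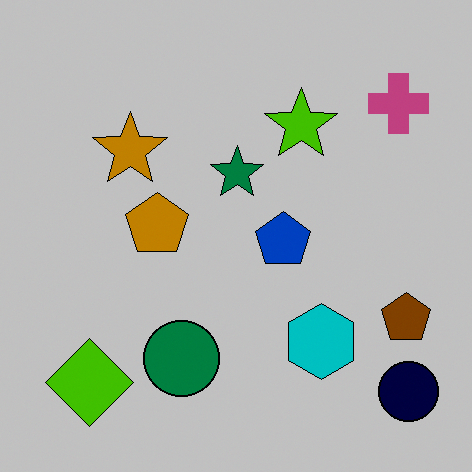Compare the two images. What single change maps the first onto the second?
The second image is the first aggressively posterized.

Each flat color has snapped to a coarser quantized level — most visibly, the near-white background has dropped to a flat grey.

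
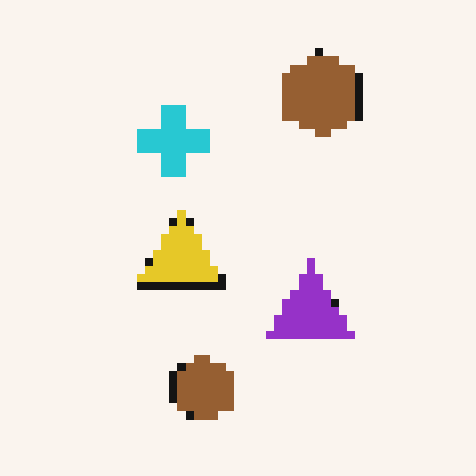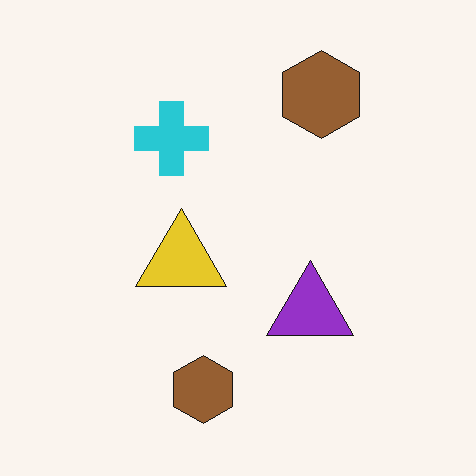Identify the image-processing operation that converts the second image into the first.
This is the original image moderately pixelated.

Shapes are reduced to large square blocks; fine edges and outlines are lost — a downscale-then-upscale (mosaic) effect.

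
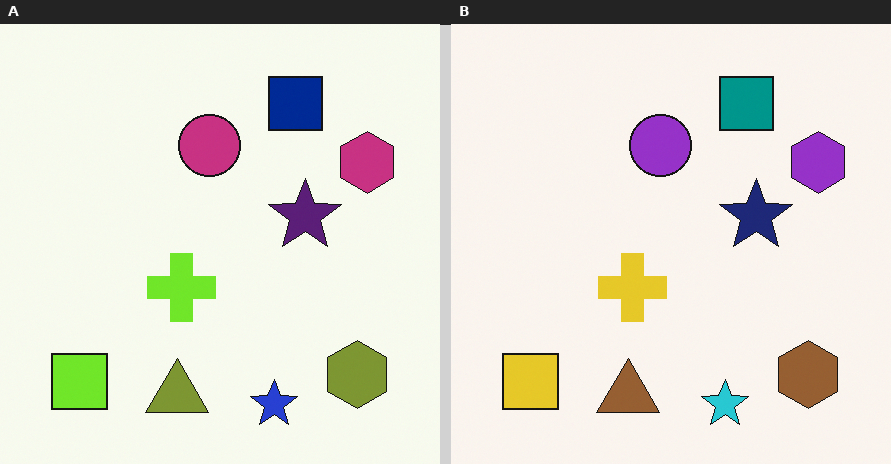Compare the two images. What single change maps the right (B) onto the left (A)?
The transformation is: hue-shifted by a small amount.

Every shape's color has rotated by the same amount around the hue wheel — a uniform hue shift.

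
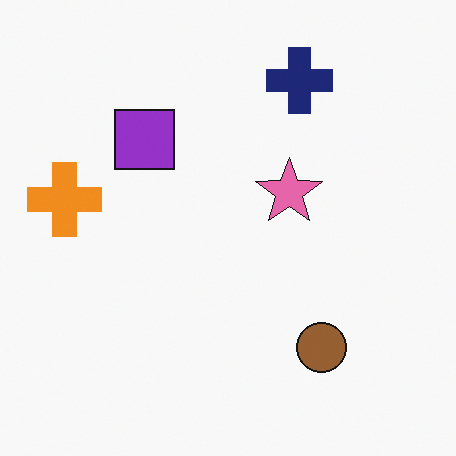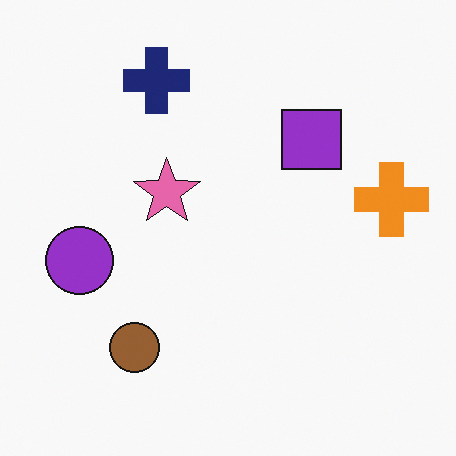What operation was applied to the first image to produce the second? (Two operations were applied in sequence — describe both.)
The image was flipped horizontally (left ↔ right), then overlaid with an additional purple circle.

The orange cross is in the left of the first image and the right of the second — shapes on opposite sides of the vertical midline have swapped in a mirror flip. A purple circle appears in the second image that is absent from the first.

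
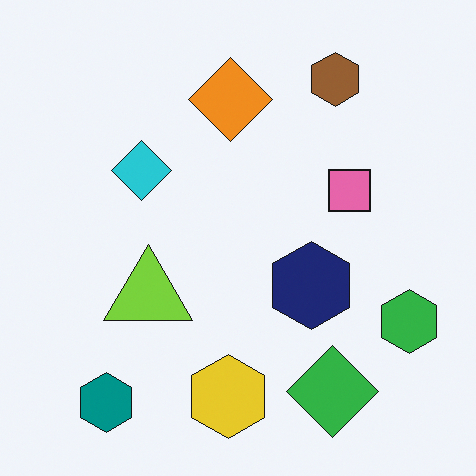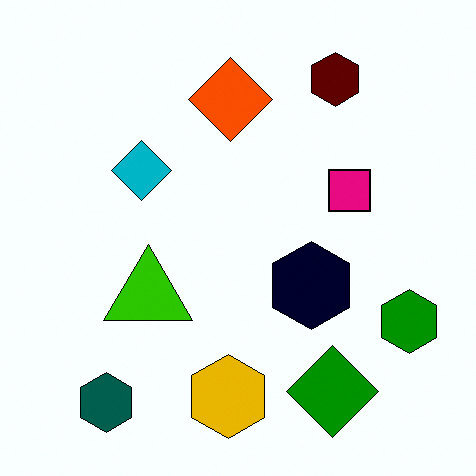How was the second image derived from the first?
Given much higher contrast.

Tones are pushed away from mid-grey across the whole image — a global contrast change.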